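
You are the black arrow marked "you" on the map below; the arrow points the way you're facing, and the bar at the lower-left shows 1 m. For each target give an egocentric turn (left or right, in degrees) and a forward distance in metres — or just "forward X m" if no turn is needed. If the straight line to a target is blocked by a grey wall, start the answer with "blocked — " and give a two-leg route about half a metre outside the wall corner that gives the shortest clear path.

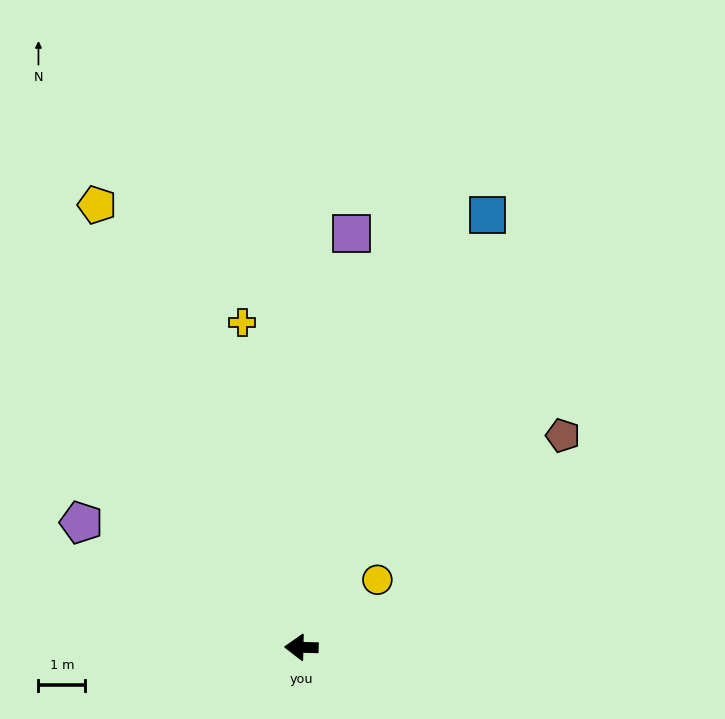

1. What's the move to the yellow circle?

turn right 137°, forward 2.2 m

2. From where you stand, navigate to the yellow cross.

turn right 78°, forward 7.0 m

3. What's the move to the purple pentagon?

turn right 28°, forward 5.4 m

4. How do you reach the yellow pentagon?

turn right 64°, forward 10.4 m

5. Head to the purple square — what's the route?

turn right 96°, forward 8.9 m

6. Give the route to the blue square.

turn right 112°, forward 10.0 m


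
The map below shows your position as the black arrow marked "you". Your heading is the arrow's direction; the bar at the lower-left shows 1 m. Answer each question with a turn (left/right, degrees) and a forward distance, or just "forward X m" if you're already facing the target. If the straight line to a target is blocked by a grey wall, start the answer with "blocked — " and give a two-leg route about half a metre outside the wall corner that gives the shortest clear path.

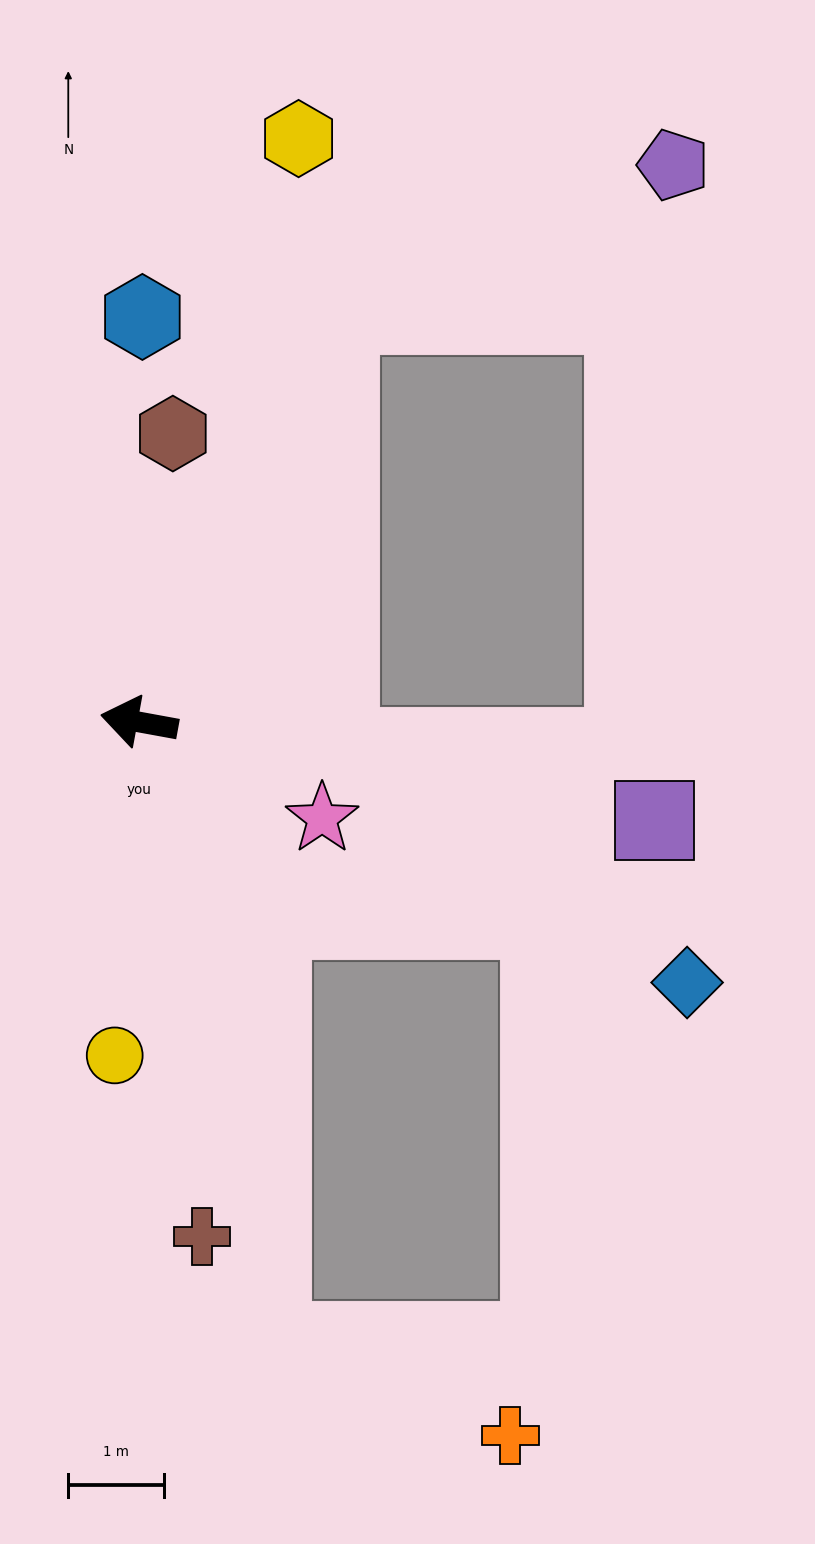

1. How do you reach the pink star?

turn left 163°, forward 2.2 m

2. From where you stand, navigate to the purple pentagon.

blocked — turn right 106°, forward 4.7 m, then turn right 40°, forward 3.8 m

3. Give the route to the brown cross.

turn left 107°, forward 5.4 m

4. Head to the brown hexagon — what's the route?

turn right 86°, forward 3.0 m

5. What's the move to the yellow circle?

turn left 96°, forward 3.5 m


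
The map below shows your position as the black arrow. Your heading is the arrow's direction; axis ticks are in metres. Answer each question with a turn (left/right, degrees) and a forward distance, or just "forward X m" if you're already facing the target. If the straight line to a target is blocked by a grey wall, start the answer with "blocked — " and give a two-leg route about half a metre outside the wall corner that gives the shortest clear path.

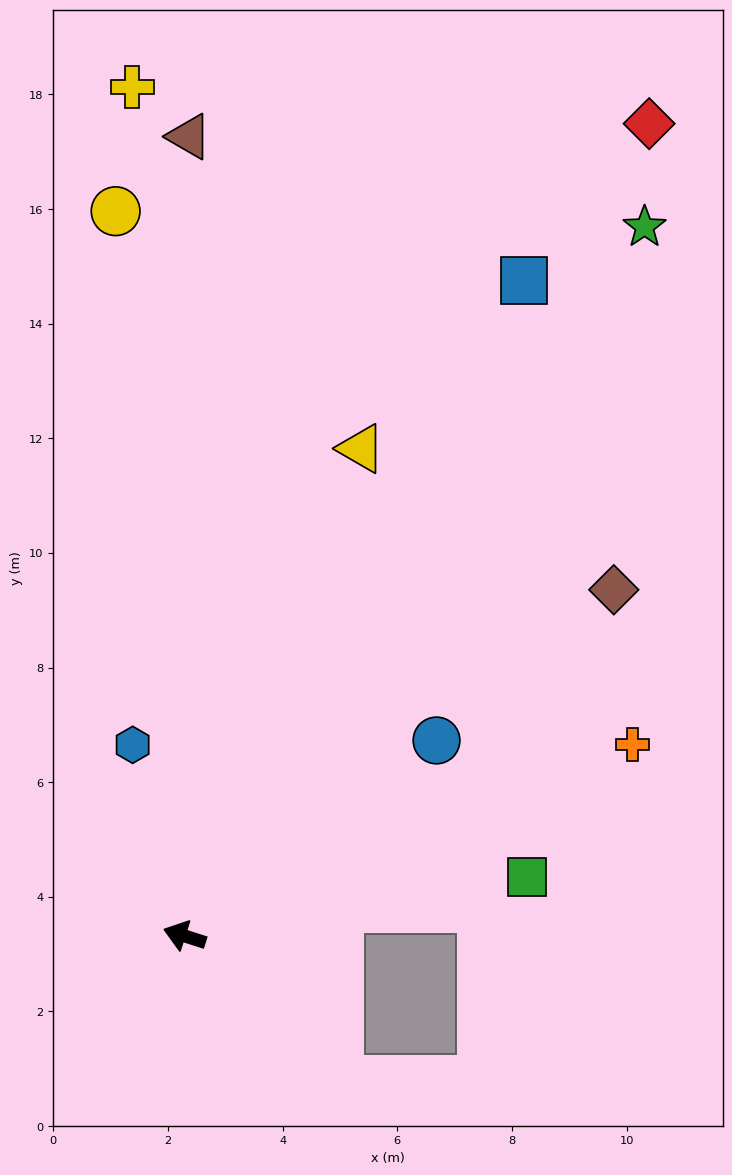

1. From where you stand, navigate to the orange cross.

turn right 139°, forward 8.5 m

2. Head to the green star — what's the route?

turn right 105°, forward 14.7 m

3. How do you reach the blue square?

turn right 100°, forward 12.9 m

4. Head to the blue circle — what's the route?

turn right 124°, forward 5.6 m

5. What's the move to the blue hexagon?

turn right 57°, forward 3.5 m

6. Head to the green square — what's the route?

turn right 153°, forward 6.1 m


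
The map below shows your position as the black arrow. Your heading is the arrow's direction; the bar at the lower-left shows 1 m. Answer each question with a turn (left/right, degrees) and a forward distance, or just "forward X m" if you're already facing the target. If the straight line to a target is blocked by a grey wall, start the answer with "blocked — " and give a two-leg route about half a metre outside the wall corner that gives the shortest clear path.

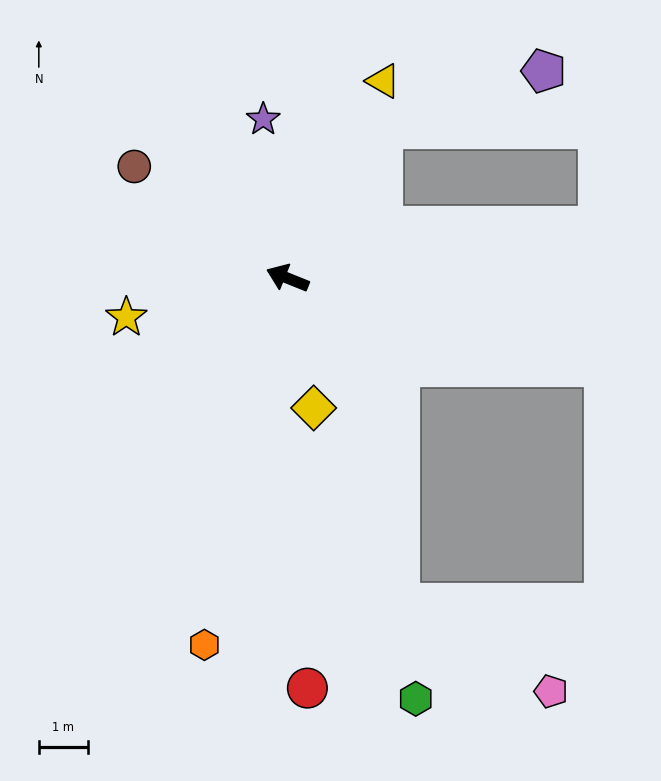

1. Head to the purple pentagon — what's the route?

blocked — turn right 100°, forward 3.6 m, then turn right 39°, forward 3.5 m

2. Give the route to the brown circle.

turn right 14°, forward 3.8 m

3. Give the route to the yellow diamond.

turn left 123°, forward 2.7 m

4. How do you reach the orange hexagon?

turn left 99°, forward 7.6 m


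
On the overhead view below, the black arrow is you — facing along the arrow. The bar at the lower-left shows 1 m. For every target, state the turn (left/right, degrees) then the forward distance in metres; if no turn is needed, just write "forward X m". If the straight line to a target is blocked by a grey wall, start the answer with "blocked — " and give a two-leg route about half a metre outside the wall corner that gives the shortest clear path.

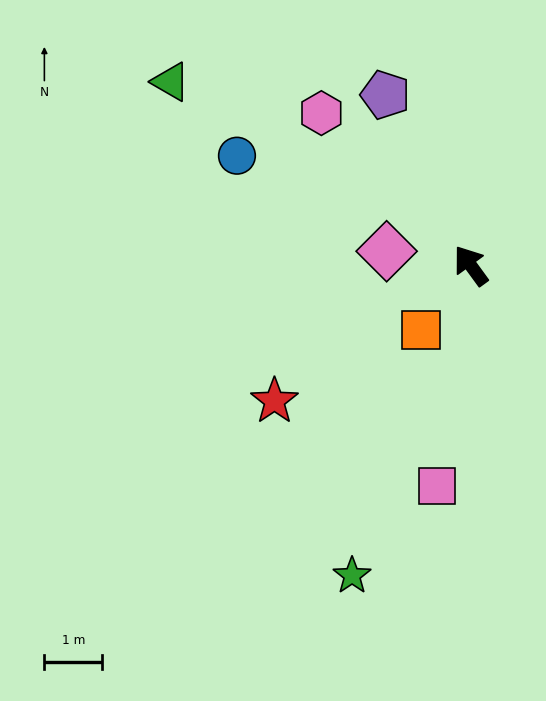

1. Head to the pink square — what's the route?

turn left 135°, forward 3.9 m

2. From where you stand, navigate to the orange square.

turn left 106°, forward 1.4 m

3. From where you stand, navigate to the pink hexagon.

turn left 8°, forward 3.7 m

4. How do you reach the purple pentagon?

turn right 9°, forward 3.3 m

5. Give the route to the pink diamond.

turn left 44°, forward 1.5 m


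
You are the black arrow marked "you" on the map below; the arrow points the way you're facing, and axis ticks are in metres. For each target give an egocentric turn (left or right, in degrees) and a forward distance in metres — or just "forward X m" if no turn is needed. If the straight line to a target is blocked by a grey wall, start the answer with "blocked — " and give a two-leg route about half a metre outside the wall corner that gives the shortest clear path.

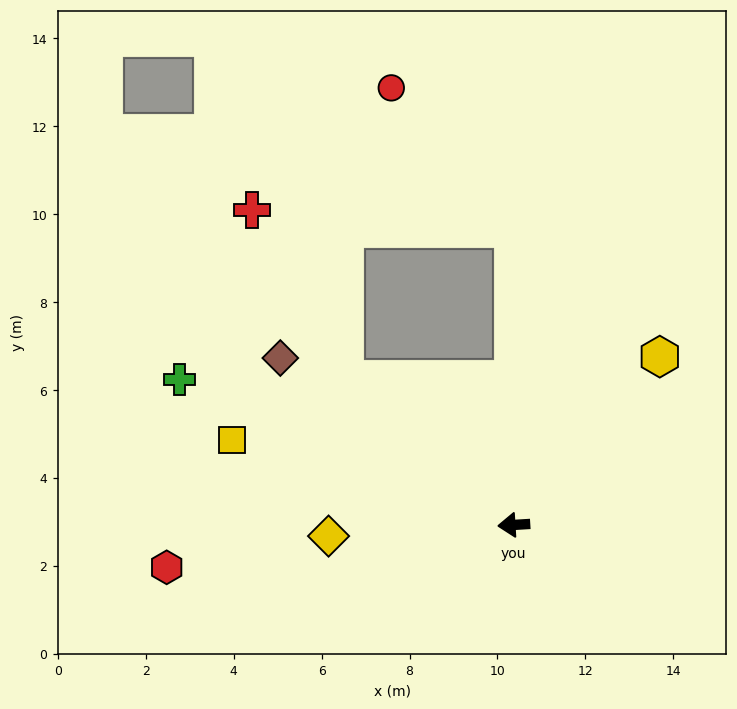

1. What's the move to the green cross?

turn right 27°, forward 8.3 m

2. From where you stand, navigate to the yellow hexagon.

turn right 134°, forward 5.1 m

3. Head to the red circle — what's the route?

blocked — turn right 93°, forward 6.7 m, then turn left 40°, forward 4.2 m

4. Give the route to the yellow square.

turn right 20°, forward 6.7 m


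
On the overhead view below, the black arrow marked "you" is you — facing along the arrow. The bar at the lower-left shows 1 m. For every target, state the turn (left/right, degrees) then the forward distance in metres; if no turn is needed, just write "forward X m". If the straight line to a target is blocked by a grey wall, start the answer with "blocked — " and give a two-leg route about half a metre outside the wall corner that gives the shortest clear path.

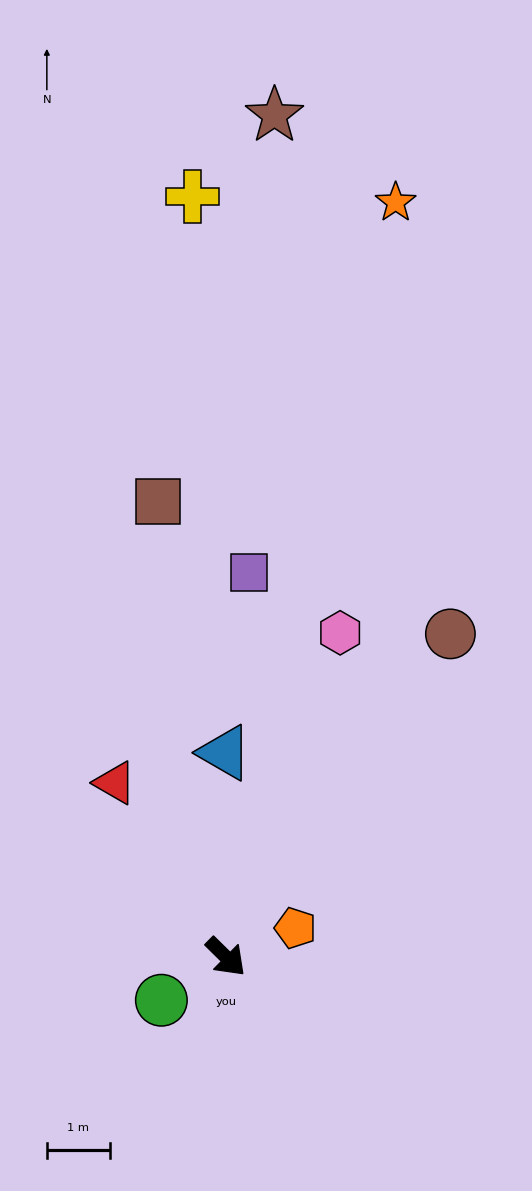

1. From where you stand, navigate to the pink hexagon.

turn left 115°, forward 5.5 m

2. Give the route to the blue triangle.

turn left 135°, forward 3.3 m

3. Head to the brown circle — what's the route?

turn left 100°, forward 6.3 m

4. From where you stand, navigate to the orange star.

turn left 122°, forward 12.3 m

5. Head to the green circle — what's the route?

turn right 102°, forward 1.2 m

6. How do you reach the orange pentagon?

turn left 67°, forward 1.2 m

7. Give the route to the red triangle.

turn left 167°, forward 3.3 m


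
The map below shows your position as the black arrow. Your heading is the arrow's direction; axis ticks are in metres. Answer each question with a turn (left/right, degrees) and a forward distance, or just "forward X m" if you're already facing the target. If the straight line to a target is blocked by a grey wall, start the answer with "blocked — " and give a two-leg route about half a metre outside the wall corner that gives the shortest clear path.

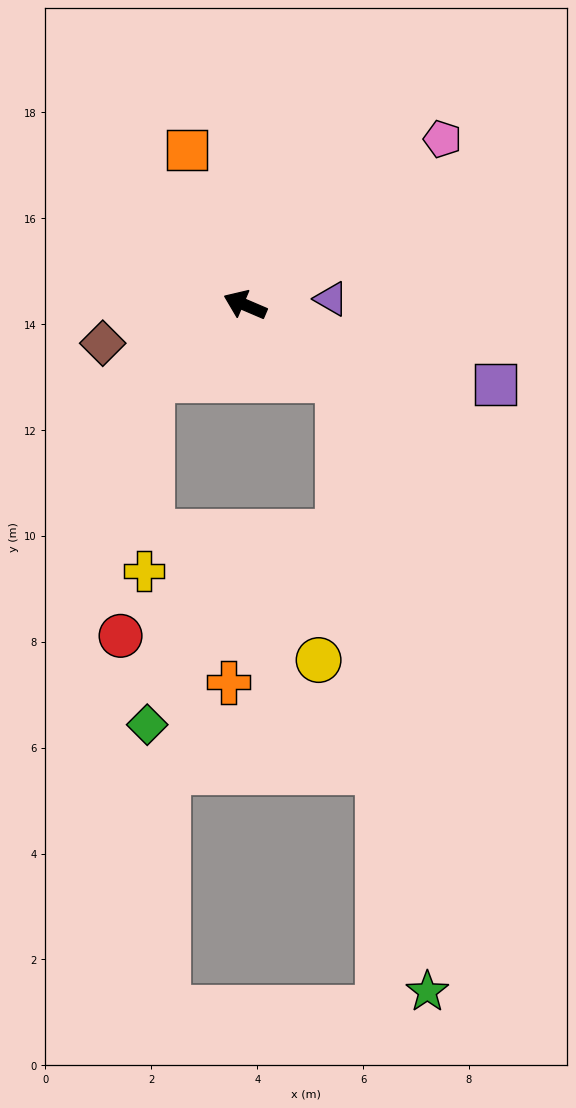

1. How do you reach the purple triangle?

turn right 153°, forward 1.6 m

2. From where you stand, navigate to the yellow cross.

blocked — turn left 62°, forward 2.3 m, then turn left 49°, forward 3.6 m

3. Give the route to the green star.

blocked — turn left 164°, forward 2.3 m, then turn right 43°, forward 11.7 m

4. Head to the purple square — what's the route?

turn right 174°, forward 5.0 m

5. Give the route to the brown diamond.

turn left 38°, forward 2.8 m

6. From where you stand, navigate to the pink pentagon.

turn right 117°, forward 4.9 m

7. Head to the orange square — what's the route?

turn right 46°, forward 3.1 m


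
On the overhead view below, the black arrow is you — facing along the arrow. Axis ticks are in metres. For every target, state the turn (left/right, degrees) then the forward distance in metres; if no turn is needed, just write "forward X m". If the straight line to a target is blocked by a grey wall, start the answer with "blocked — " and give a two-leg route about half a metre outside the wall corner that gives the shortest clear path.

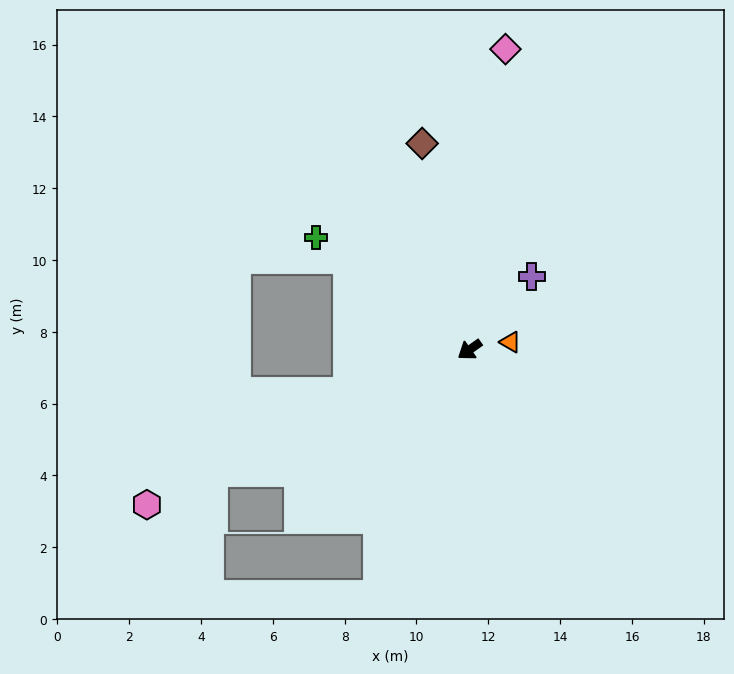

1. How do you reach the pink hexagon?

turn right 10°, forward 10.0 m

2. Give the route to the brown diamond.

turn right 112°, forward 5.9 m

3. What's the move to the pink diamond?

turn right 132°, forward 8.4 m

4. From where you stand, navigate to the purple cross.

turn right 166°, forward 2.7 m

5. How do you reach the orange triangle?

turn left 155°, forward 1.2 m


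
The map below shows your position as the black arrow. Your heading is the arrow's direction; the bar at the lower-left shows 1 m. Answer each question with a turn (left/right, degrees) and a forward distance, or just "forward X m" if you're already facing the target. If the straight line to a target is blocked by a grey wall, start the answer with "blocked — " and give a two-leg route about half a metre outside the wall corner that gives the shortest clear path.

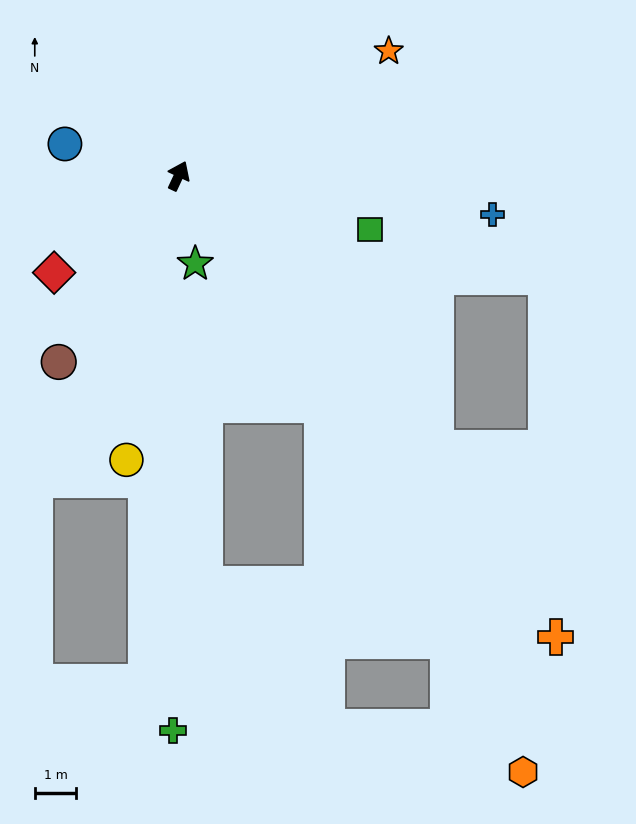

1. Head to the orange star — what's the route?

turn right 34°, forward 5.9 m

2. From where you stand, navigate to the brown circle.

turn left 172°, forward 5.3 m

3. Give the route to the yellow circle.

turn right 165°, forward 7.0 m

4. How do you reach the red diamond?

turn left 153°, forward 3.8 m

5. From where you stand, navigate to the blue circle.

turn left 99°, forward 2.8 m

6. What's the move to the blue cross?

turn right 72°, forward 7.6 m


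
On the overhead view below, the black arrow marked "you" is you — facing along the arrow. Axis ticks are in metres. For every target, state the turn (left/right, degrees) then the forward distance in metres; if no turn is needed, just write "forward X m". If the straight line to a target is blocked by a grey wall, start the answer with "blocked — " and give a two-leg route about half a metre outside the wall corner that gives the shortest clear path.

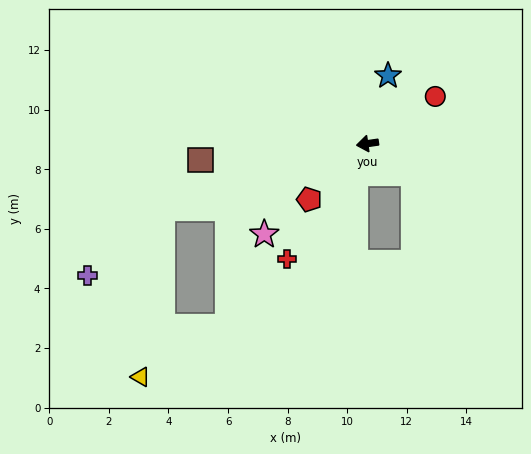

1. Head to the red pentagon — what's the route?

turn left 36°, forward 2.7 m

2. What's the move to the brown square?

turn right 3°, forward 5.6 m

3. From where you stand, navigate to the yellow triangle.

blocked — turn left 9°, forward 7.2 m, then turn left 65°, forward 5.7 m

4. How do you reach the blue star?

turn right 115°, forward 2.4 m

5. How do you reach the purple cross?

blocked — turn left 9°, forward 7.2 m, then turn left 24°, forward 3.4 m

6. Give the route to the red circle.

turn right 153°, forward 2.8 m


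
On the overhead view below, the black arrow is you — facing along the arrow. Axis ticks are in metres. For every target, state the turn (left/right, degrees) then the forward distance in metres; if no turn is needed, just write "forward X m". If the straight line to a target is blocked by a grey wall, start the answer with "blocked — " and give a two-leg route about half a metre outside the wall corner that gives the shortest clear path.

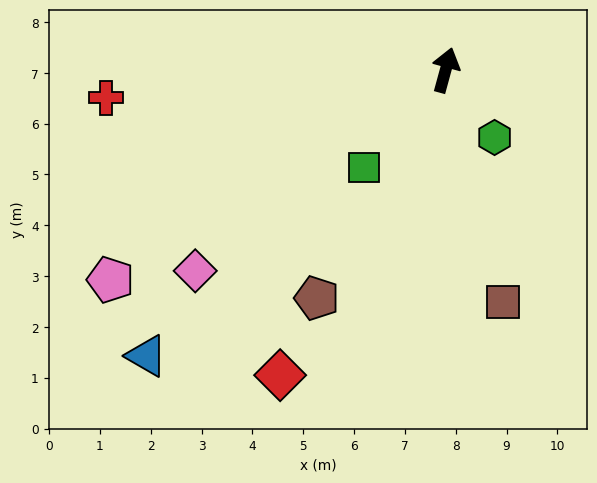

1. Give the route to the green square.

turn left 155°, forward 2.5 m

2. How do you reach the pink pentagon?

turn left 137°, forward 7.8 m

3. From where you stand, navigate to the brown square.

turn right 151°, forward 4.7 m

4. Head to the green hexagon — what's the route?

turn right 129°, forward 1.6 m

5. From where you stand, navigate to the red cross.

turn left 110°, forward 6.7 m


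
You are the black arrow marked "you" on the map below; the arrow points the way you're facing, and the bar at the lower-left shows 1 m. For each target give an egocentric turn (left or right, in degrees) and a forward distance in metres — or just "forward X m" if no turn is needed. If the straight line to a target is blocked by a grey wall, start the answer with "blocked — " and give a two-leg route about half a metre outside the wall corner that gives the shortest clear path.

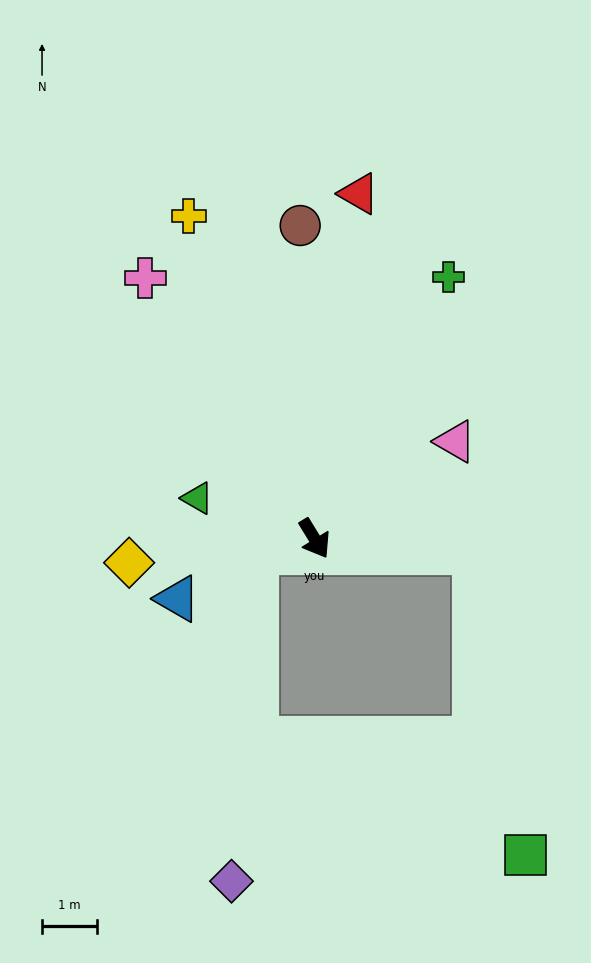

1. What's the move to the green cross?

turn left 121°, forward 5.4 m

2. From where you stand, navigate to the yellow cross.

turn left 170°, forward 6.3 m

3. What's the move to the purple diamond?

blocked — turn right 109°, forward 1.1 m, then turn left 73°, forward 6.1 m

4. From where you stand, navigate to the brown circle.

turn left 151°, forward 5.7 m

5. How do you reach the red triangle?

turn left 141°, forward 6.4 m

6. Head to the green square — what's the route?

blocked — turn left 54°, forward 3.0 m, then turn right 76°, forward 5.6 m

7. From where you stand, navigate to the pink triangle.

turn left 93°, forward 3.1 m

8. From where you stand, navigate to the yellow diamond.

turn right 114°, forward 3.4 m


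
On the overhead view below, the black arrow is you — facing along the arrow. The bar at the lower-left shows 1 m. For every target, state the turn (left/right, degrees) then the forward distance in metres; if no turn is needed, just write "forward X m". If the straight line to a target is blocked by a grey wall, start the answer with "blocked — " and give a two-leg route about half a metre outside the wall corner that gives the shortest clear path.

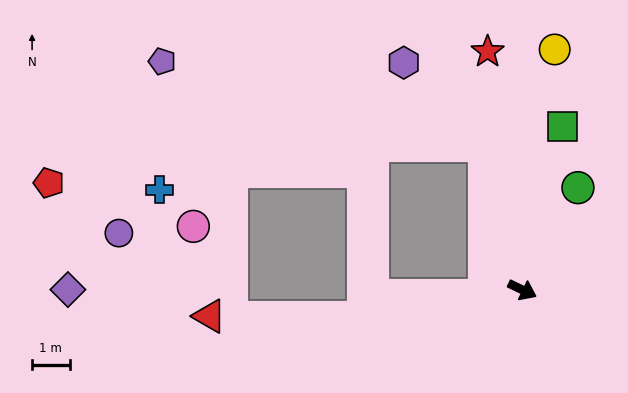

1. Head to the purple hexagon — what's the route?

blocked — turn left 131°, forward 4.0 m, then turn left 29°, forward 3.1 m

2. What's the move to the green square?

turn left 102°, forward 4.5 m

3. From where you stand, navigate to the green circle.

turn left 87°, forward 3.1 m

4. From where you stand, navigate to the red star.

turn left 124°, forward 6.4 m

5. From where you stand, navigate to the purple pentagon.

blocked — turn left 131°, forward 4.0 m, then turn left 60°, forward 8.9 m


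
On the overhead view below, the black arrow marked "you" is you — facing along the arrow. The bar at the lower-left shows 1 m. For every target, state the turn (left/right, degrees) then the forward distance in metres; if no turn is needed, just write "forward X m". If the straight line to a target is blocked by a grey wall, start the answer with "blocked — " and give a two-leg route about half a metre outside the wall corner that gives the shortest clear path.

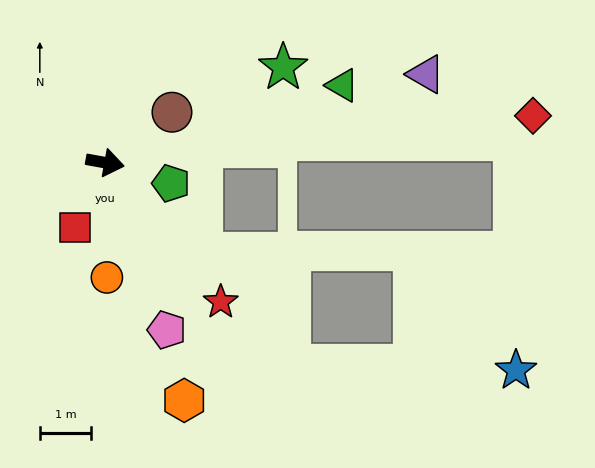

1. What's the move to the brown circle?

turn left 47°, forward 1.6 m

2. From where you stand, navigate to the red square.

turn right 105°, forward 1.4 m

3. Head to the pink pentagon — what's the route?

turn right 59°, forward 3.5 m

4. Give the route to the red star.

turn right 40°, forward 3.5 m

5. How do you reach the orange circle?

turn right 79°, forward 2.2 m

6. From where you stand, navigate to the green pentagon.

turn right 7°, forward 1.3 m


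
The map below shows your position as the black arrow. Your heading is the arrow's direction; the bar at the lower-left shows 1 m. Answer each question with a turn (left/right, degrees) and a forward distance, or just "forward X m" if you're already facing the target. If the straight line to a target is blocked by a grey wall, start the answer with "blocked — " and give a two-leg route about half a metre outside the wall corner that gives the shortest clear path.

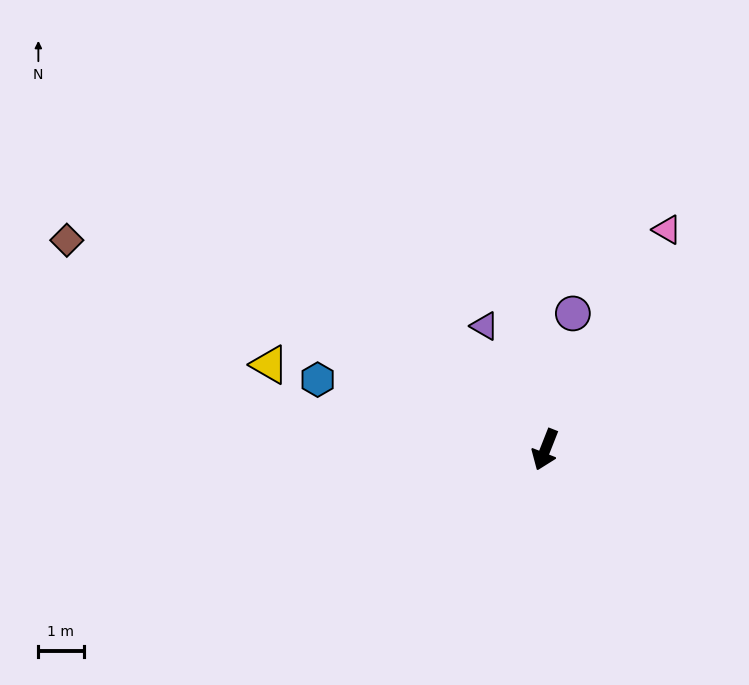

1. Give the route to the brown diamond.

turn right 92°, forward 11.5 m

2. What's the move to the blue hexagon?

turn right 86°, forward 5.3 m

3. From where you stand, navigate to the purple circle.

turn right 170°, forward 3.1 m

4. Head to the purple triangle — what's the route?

turn right 132°, forward 3.0 m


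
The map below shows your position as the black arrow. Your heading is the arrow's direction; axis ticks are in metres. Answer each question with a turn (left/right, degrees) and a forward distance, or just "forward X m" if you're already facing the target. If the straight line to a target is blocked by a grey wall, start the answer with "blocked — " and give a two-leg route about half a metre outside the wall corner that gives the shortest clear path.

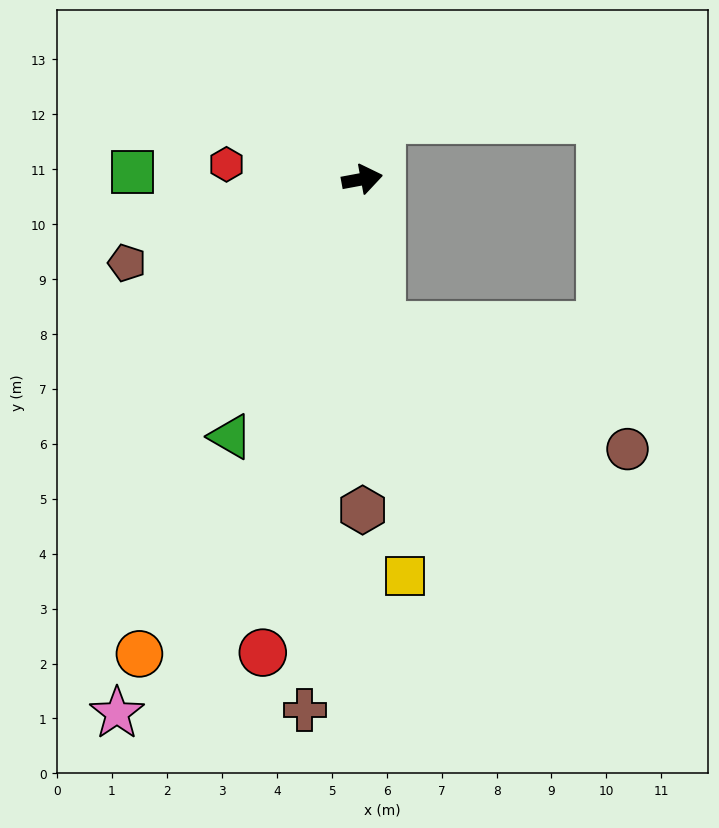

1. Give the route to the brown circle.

blocked — turn right 93°, forward 2.7 m, then turn left 56°, forward 5.0 m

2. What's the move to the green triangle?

turn right 128°, forward 5.3 m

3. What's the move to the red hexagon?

turn left 163°, forward 2.5 m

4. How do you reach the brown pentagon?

turn right 171°, forward 4.5 m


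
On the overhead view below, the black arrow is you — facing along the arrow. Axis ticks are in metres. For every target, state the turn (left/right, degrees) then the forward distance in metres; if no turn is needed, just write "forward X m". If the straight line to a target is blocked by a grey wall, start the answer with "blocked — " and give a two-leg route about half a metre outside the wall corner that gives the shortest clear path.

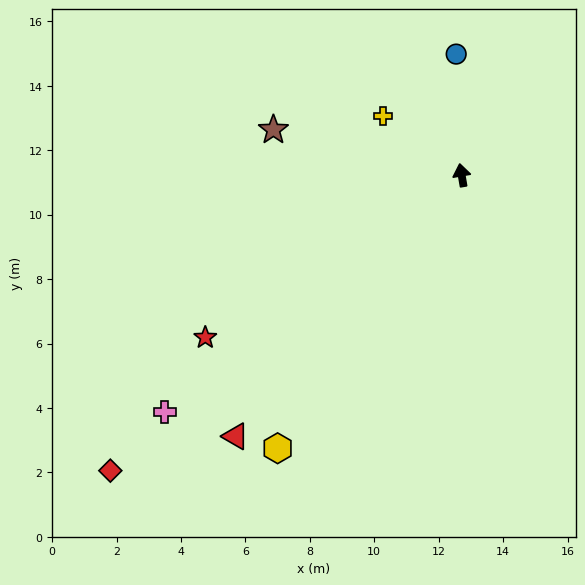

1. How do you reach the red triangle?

turn left 129°, forward 10.7 m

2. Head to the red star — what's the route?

turn left 113°, forward 9.4 m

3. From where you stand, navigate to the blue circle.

turn right 7°, forward 3.8 m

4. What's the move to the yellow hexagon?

turn left 136°, forward 10.2 m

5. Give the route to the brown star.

turn left 67°, forward 6.0 m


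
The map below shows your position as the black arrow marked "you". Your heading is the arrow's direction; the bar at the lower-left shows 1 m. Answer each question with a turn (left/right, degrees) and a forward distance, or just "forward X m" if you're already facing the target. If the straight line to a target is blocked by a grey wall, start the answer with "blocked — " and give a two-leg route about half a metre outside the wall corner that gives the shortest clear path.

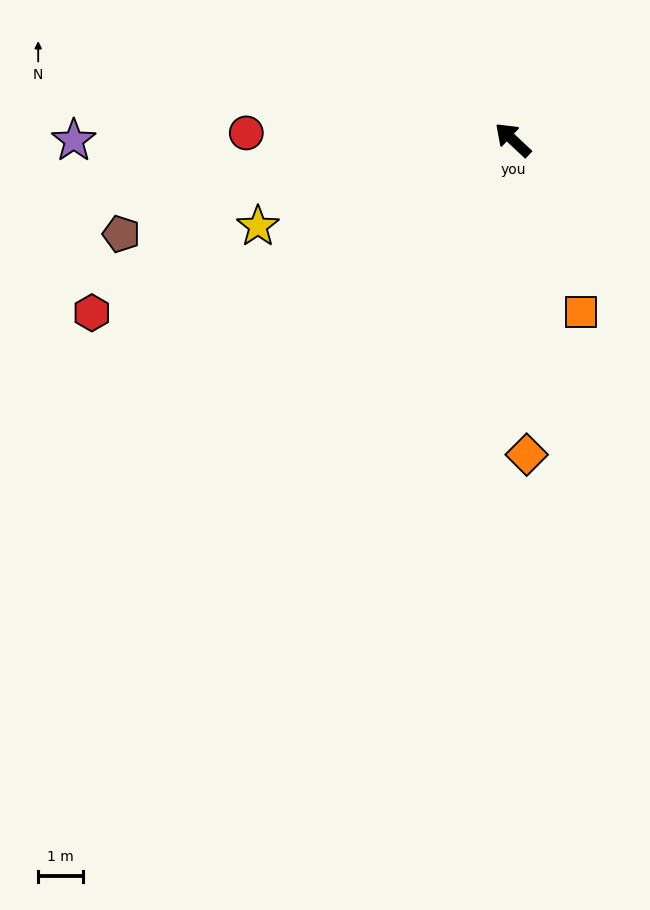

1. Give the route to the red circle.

turn left 42°, forward 5.9 m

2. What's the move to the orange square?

turn left 155°, forward 4.1 m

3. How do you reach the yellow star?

turn left 62°, forward 6.0 m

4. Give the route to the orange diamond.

turn left 136°, forward 7.0 m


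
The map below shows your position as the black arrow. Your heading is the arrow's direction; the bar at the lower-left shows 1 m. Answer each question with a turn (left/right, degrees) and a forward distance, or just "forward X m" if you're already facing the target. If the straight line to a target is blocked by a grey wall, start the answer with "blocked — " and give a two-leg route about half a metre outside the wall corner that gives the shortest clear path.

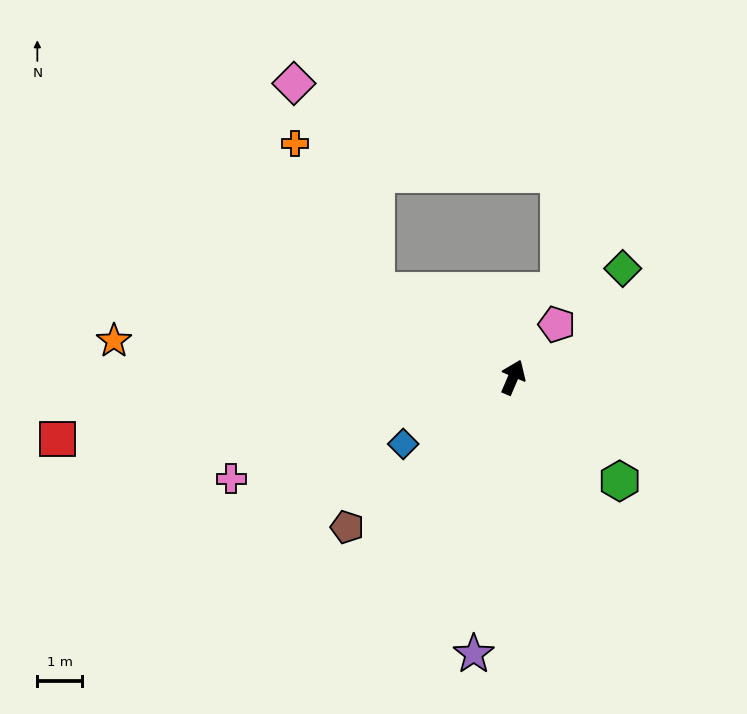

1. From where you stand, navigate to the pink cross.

turn left 133°, forward 6.8 m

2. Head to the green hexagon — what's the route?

turn right 111°, forward 3.4 m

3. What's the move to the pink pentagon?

turn right 17°, forward 1.5 m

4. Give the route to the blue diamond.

turn left 144°, forward 2.9 m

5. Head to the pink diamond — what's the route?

blocked — turn left 81°, forward 3.7 m, then turn right 36°, forward 5.0 m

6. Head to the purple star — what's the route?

turn right 165°, forward 6.3 m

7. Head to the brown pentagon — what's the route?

turn left 155°, forward 5.0 m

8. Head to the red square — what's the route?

turn left 121°, forward 10.4 m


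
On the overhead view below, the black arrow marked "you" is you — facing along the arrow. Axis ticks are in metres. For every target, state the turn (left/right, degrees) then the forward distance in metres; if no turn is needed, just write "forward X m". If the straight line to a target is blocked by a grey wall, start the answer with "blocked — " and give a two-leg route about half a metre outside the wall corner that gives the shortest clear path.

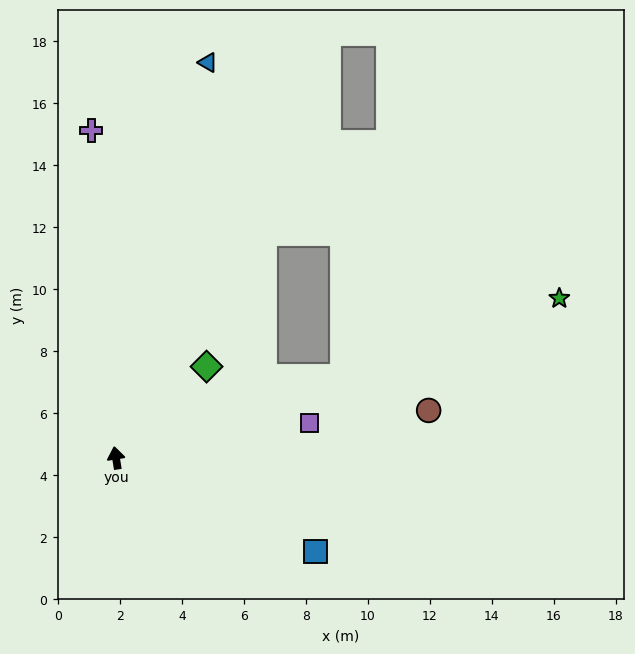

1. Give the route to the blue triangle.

turn right 22°, forward 13.1 m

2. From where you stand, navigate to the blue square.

turn right 124°, forward 7.1 m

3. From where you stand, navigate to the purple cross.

turn right 5°, forward 10.6 m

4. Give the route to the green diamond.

turn right 54°, forward 4.2 m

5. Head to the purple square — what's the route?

turn right 89°, forward 6.3 m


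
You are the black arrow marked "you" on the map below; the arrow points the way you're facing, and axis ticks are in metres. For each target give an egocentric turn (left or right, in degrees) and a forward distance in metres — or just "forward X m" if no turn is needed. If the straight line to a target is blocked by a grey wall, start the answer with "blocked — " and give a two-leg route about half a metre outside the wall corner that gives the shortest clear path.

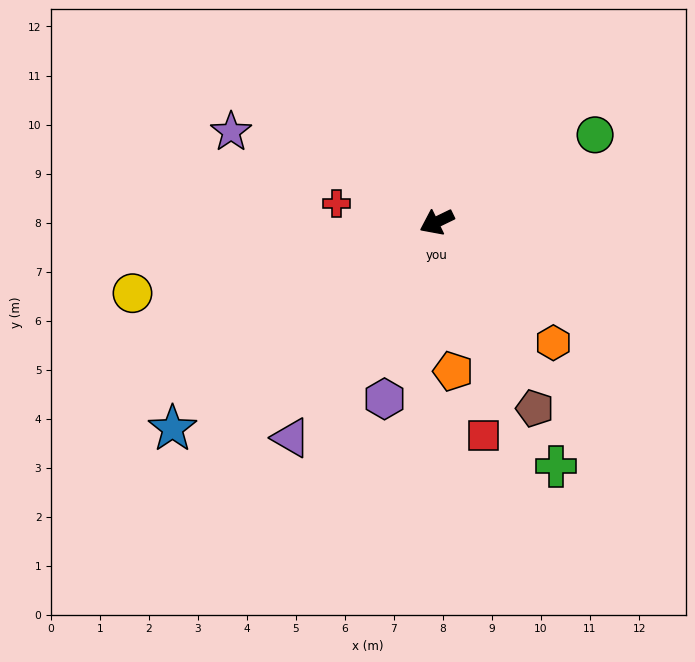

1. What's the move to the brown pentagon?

turn left 92°, forward 4.3 m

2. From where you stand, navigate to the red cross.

turn right 36°, forward 2.1 m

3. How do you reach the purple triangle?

turn left 30°, forward 5.3 m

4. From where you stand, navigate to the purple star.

turn right 50°, forward 4.6 m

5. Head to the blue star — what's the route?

turn left 12°, forward 6.8 m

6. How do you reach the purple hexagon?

turn left 48°, forward 3.8 m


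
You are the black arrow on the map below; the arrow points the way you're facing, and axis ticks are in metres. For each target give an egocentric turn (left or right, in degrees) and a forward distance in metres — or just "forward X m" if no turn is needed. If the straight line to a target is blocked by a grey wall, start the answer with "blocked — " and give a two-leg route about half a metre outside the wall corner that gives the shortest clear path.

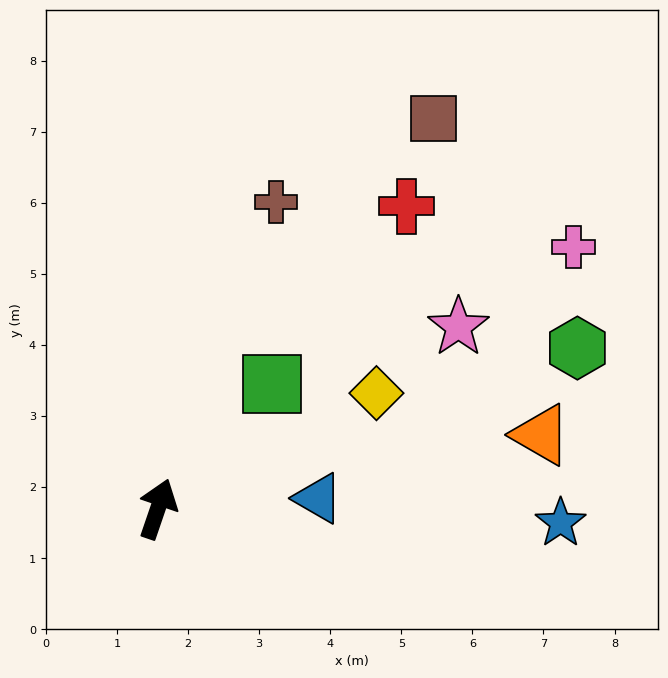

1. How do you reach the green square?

turn right 24°, forward 2.4 m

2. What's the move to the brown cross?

turn right 2°, forward 4.6 m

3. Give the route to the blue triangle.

turn right 67°, forward 2.3 m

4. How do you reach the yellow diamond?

turn right 43°, forward 3.5 m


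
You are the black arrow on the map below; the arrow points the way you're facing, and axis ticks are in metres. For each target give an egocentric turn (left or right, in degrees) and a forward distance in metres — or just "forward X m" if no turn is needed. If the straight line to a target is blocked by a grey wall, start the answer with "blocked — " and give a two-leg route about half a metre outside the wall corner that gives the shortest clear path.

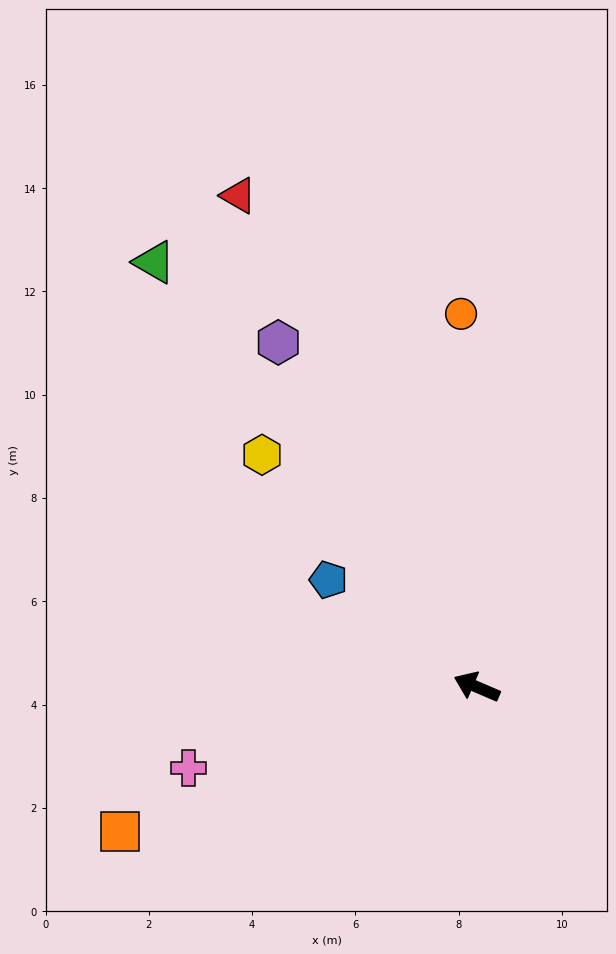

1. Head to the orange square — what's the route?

turn left 45°, forward 7.5 m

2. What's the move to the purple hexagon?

turn right 37°, forward 7.7 m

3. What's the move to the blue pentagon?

turn right 13°, forward 3.5 m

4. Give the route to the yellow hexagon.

turn right 24°, forward 6.1 m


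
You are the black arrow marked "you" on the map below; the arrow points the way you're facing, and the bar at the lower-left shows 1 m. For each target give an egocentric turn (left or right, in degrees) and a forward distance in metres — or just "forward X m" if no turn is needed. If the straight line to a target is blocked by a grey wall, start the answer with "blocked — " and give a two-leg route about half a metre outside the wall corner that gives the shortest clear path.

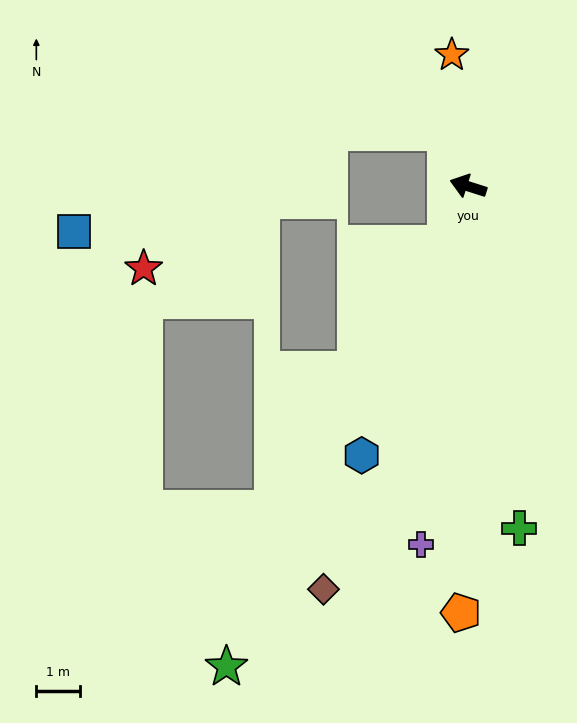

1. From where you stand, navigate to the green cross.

turn left 116°, forward 7.9 m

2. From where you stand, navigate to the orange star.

turn right 65°, forward 3.0 m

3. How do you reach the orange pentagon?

turn left 107°, forward 9.7 m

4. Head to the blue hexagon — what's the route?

turn left 86°, forward 6.6 m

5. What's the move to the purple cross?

turn left 100°, forward 8.2 m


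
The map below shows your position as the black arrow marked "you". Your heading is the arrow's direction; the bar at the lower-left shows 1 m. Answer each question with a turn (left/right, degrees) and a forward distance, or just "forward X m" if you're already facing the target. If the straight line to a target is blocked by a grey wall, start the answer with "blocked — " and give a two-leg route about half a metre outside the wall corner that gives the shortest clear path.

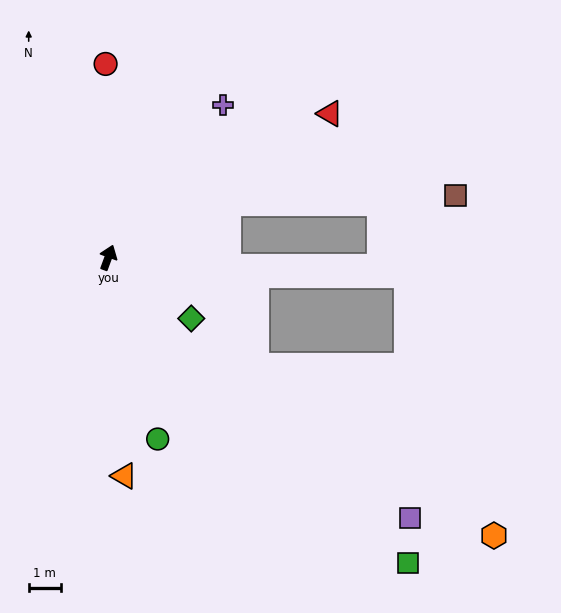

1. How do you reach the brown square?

blocked — turn right 45°, forward 4.1 m, then turn right 23°, forward 7.1 m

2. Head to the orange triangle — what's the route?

turn right 156°, forward 6.9 m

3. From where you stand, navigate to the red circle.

turn left 21°, forward 6.1 m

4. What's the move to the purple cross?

turn right 17°, forward 6.0 m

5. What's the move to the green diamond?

turn right 106°, forward 3.2 m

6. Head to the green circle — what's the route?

turn right 145°, forward 5.9 m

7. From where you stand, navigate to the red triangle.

turn right 37°, forward 8.3 m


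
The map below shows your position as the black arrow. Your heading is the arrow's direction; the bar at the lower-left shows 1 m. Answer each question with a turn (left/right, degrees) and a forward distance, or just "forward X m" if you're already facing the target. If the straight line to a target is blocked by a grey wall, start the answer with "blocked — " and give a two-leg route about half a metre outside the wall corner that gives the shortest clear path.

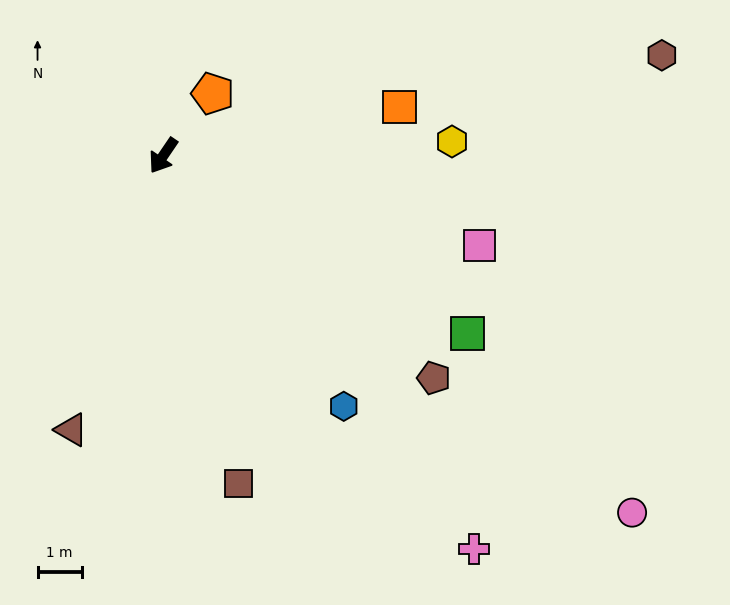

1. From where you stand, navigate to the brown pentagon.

turn left 85°, forward 7.9 m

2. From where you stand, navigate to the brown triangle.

turn left 16°, forward 6.5 m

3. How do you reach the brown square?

turn left 47°, forward 7.6 m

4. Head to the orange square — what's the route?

turn left 136°, forward 5.4 m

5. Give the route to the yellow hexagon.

turn left 127°, forward 6.5 m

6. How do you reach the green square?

turn left 94°, forward 7.9 m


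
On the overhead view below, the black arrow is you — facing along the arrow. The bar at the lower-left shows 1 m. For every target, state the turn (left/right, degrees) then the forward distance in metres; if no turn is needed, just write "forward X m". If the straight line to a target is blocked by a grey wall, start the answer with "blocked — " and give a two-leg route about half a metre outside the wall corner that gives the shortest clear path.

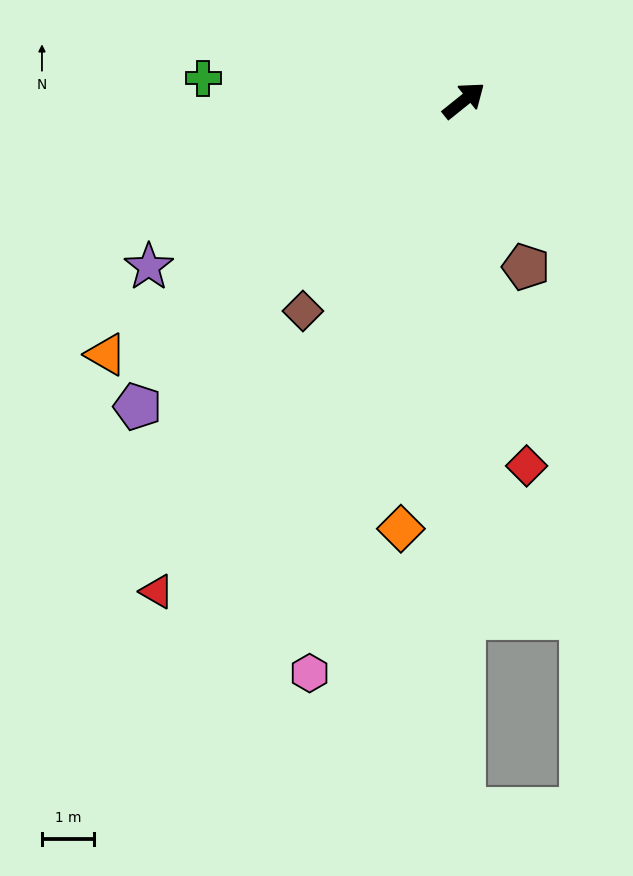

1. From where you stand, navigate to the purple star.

turn left 169°, forward 6.9 m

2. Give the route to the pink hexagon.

turn right 144°, forward 11.4 m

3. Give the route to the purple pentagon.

turn right 176°, forward 8.6 m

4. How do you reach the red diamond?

turn right 119°, forward 7.2 m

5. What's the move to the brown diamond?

turn right 166°, forward 5.1 m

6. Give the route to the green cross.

turn left 136°, forward 5.1 m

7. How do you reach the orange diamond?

turn right 137°, forward 8.4 m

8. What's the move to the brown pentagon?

turn right 108°, forward 3.4 m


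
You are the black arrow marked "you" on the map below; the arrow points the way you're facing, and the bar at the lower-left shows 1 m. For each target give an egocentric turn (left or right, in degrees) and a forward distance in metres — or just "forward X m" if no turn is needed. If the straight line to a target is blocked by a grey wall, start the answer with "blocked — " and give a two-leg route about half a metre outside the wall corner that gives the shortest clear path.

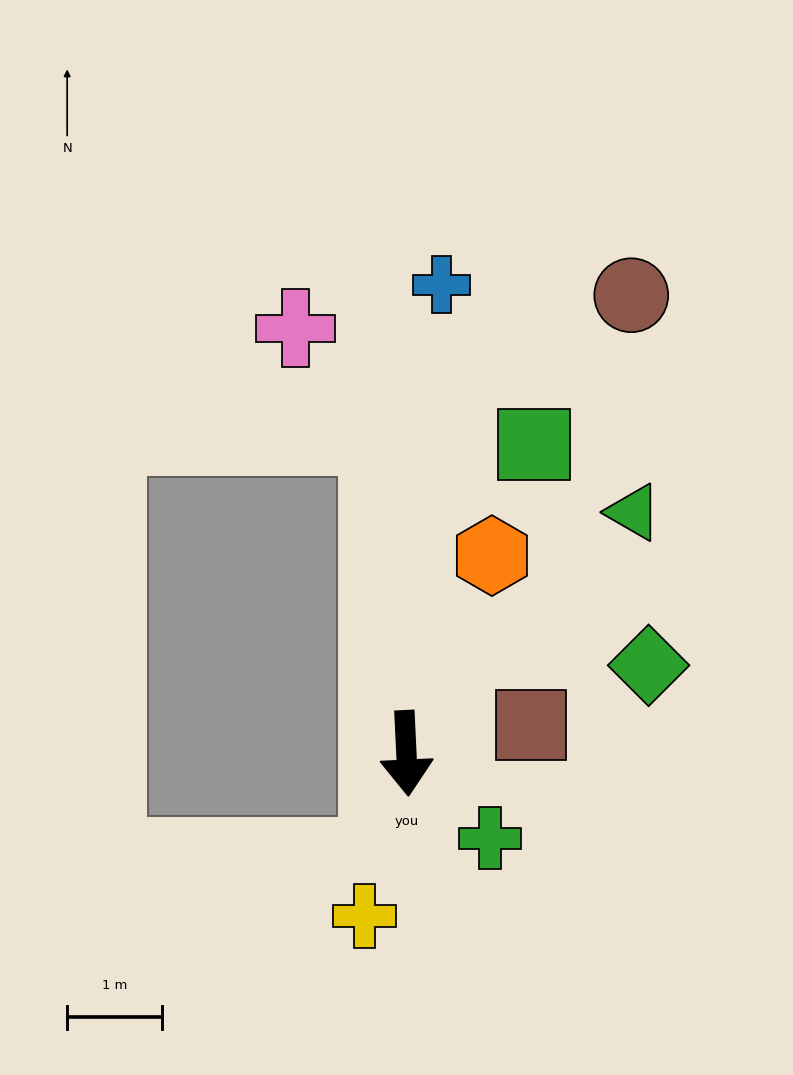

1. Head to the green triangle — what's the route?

turn left 134°, forward 3.5 m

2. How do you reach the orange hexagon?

turn left 154°, forward 2.3 m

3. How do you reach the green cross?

turn left 42°, forward 1.3 m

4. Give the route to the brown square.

turn left 100°, forward 1.4 m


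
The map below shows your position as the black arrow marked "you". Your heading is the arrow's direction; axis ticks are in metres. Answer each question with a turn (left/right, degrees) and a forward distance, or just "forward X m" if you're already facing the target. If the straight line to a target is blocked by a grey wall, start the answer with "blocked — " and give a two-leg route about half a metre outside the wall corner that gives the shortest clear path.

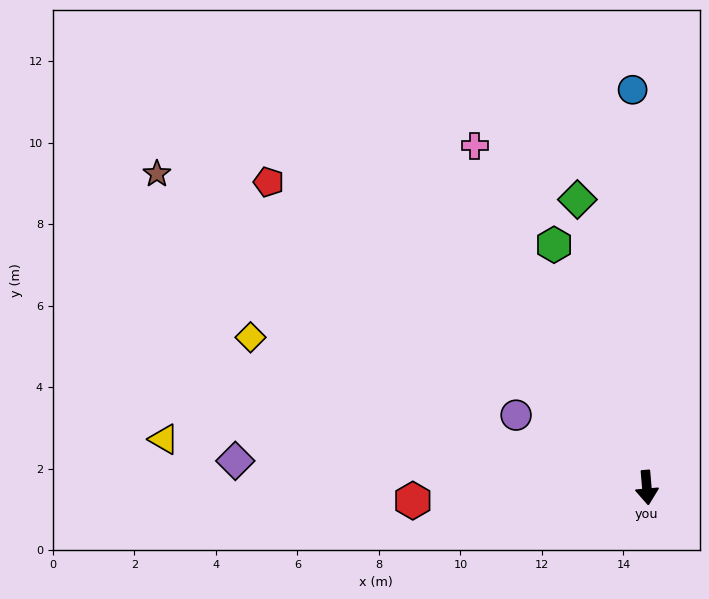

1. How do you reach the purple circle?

turn right 124°, forward 3.7 m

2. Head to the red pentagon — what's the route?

turn right 134°, forward 11.9 m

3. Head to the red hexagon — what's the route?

turn right 92°, forward 5.8 m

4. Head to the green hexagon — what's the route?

turn right 164°, forward 6.4 m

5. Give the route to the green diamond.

turn right 171°, forward 7.3 m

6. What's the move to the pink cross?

turn right 158°, forward 9.4 m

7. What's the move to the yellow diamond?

turn right 116°, forward 10.4 m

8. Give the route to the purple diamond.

turn right 99°, forward 10.1 m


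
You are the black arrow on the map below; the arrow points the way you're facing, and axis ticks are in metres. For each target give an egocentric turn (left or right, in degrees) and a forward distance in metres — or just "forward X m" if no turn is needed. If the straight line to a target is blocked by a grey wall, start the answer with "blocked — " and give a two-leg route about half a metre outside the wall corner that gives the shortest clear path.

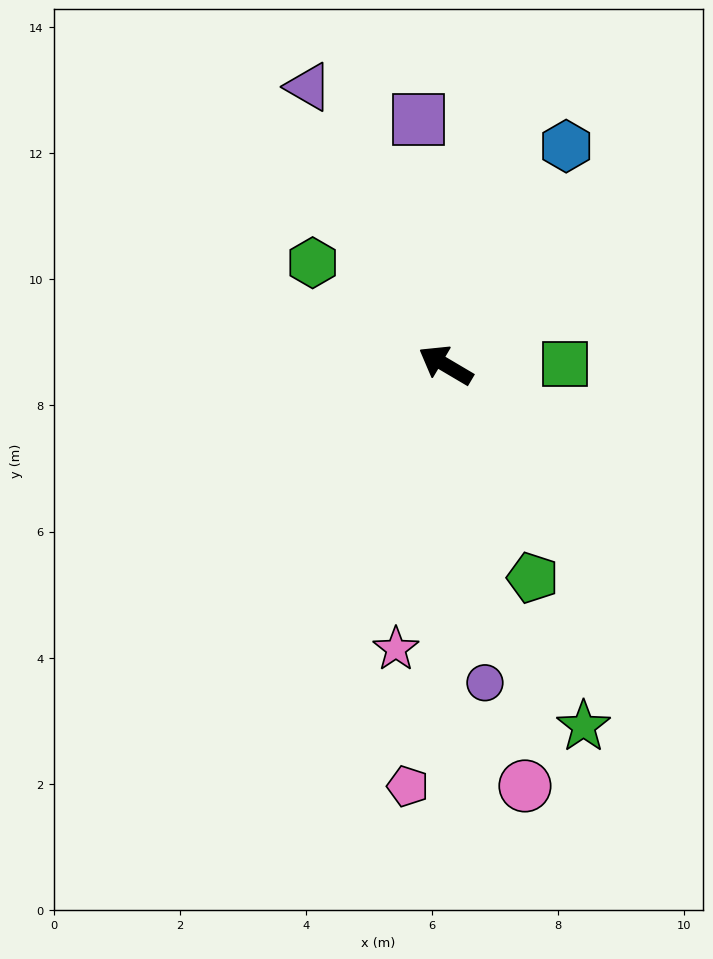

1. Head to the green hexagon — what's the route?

turn right 7°, forward 2.7 m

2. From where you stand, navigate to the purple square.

turn right 53°, forward 3.9 m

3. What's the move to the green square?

turn right 149°, forward 1.9 m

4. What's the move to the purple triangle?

turn right 33°, forward 4.9 m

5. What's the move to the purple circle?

turn left 128°, forward 5.1 m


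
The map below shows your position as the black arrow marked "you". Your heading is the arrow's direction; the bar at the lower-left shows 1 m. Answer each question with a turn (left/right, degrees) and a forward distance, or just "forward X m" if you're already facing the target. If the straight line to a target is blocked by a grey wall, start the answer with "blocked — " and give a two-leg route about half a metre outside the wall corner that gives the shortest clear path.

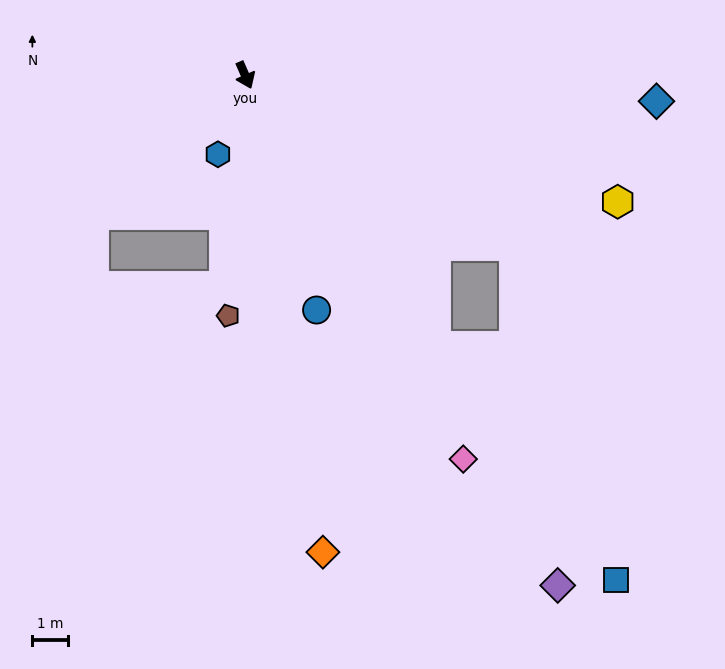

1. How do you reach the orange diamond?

turn right 14°, forward 13.5 m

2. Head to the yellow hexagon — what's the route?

turn left 48°, forward 11.0 m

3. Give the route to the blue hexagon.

turn right 43°, forward 2.3 m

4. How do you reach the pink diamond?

turn left 6°, forward 12.3 m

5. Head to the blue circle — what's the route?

turn right 7°, forward 6.9 m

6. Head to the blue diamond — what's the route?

turn left 63°, forward 11.5 m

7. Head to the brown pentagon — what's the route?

turn right 28°, forward 6.7 m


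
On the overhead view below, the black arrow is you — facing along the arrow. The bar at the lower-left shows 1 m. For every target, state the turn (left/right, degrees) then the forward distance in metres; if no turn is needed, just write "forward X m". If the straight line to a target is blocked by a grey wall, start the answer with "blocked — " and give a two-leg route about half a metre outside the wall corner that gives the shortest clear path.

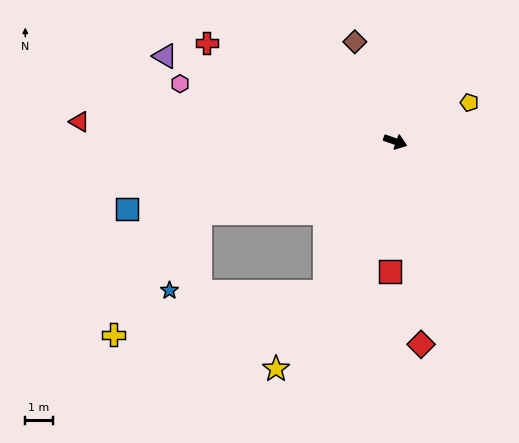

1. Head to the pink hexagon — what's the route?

turn right 175°, forward 8.1 m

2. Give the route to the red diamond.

turn right 63°, forward 7.5 m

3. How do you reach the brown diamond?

turn left 132°, forward 3.9 m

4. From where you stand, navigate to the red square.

turn right 73°, forward 4.7 m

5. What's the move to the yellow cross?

blocked — turn right 140°, forward 7.6 m, then turn left 34°, forward 5.4 m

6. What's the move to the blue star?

blocked — turn right 140°, forward 7.6 m, then turn left 47°, forward 3.0 m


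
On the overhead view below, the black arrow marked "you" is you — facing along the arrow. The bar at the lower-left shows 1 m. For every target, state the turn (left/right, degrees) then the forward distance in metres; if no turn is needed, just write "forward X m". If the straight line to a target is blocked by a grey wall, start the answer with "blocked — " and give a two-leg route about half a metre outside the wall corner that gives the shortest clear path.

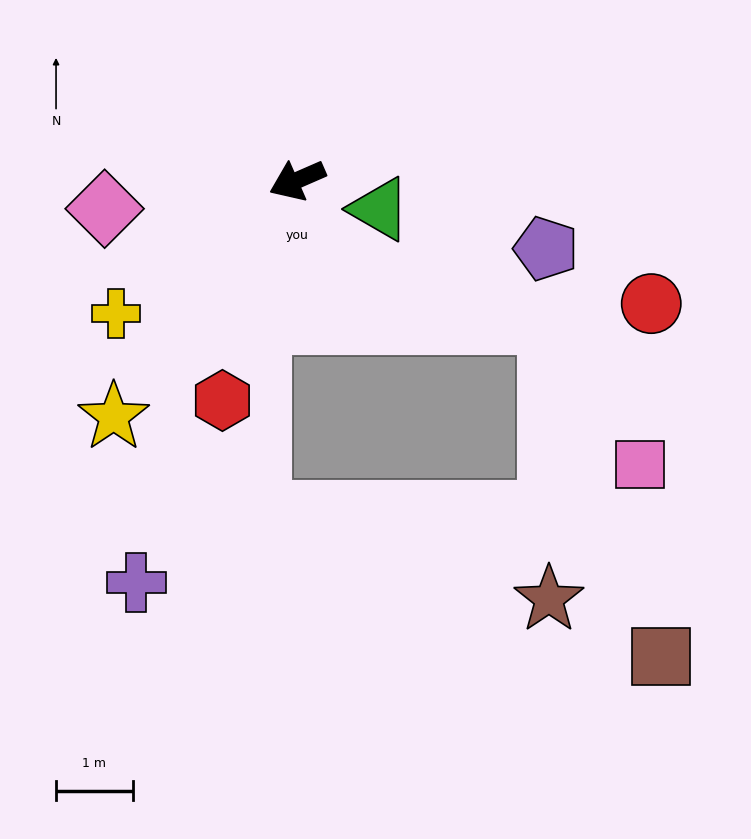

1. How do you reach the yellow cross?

turn left 13°, forward 2.9 m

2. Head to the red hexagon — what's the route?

turn left 48°, forward 3.0 m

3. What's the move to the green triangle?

turn left 137°, forward 1.1 m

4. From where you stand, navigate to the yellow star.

turn left 29°, forward 3.9 m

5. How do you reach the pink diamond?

turn right 15°, forward 2.5 m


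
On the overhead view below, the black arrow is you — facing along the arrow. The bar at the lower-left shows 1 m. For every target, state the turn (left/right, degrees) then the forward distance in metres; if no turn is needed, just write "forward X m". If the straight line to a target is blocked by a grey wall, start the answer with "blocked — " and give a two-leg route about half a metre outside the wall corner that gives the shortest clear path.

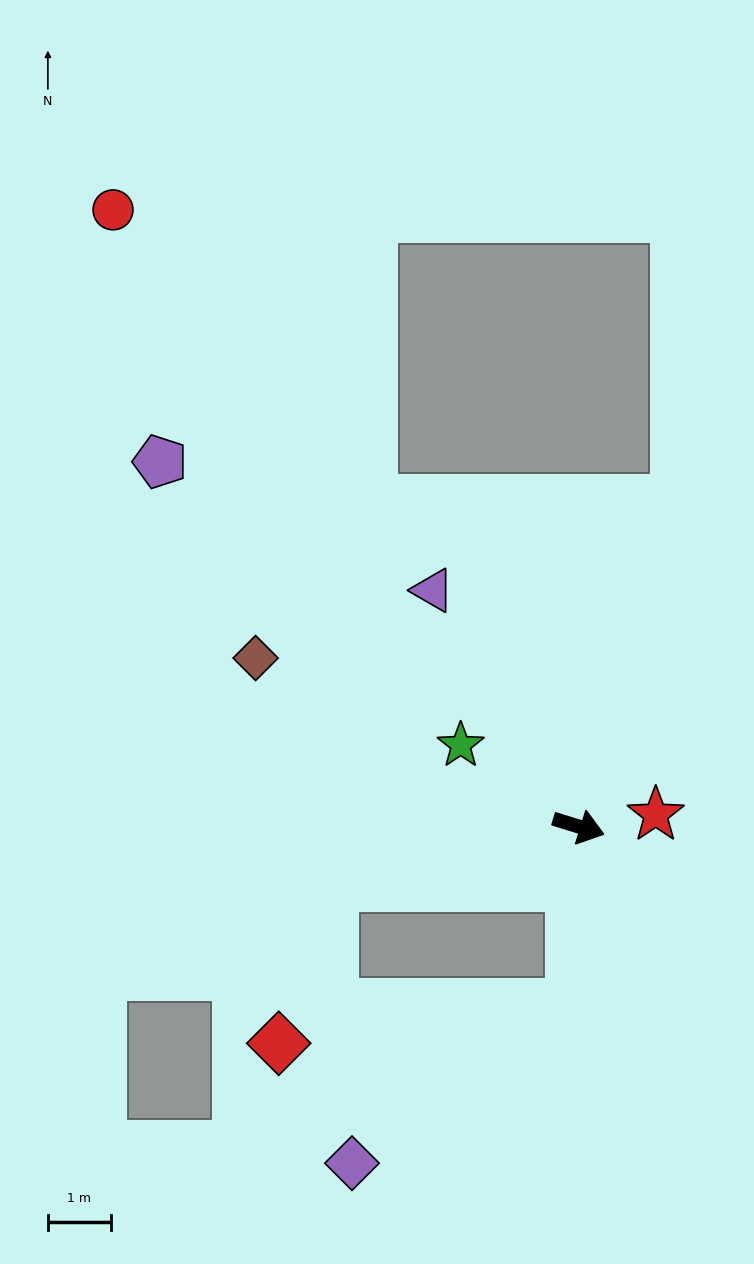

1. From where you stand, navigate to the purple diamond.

blocked — turn right 75°, forward 2.8 m, then turn right 52°, forward 4.3 m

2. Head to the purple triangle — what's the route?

turn left 139°, forward 4.4 m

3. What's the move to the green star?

turn left 163°, forward 2.3 m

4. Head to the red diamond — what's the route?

blocked — turn right 150°, forward 4.0 m, then turn left 59°, forward 2.7 m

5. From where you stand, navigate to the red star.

turn left 26°, forward 1.2 m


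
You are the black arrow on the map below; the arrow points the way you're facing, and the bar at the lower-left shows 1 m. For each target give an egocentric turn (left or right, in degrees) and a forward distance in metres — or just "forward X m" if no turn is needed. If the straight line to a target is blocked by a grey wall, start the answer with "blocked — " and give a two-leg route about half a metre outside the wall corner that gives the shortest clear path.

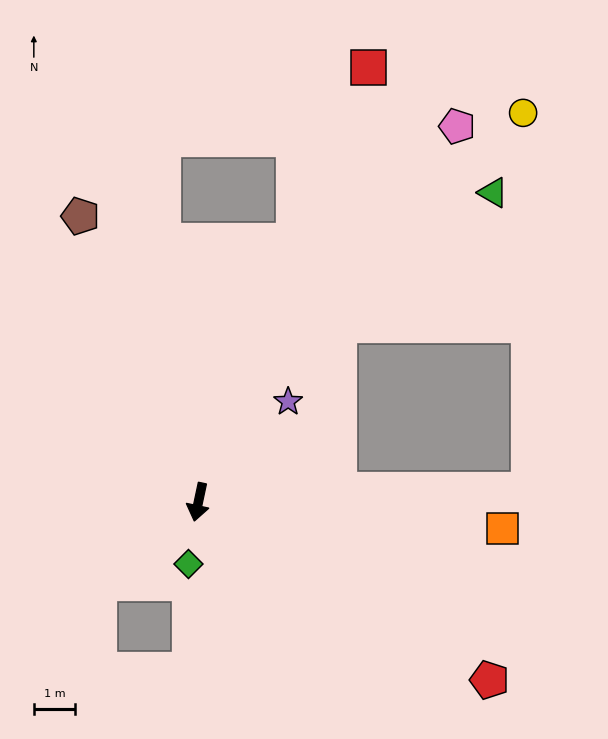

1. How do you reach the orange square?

turn left 97°, forward 7.4 m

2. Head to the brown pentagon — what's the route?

turn right 146°, forward 7.5 m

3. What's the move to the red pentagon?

turn left 71°, forward 8.3 m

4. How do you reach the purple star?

turn left 150°, forward 3.3 m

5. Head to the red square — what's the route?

turn left 171°, forward 11.3 m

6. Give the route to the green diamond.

turn left 3°, forward 1.5 m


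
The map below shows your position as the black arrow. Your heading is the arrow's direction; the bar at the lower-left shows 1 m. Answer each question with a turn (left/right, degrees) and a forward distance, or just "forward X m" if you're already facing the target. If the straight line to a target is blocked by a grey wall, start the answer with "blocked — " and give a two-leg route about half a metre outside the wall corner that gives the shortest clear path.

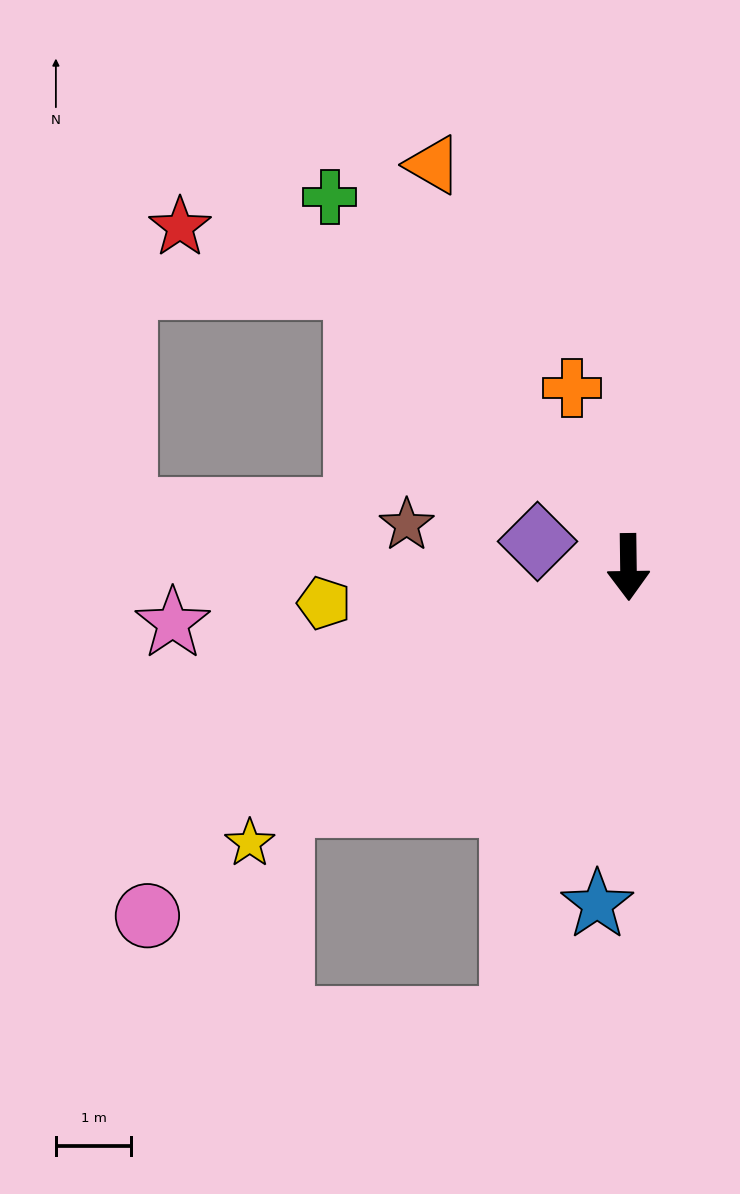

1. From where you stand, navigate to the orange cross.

turn right 163°, forward 2.5 m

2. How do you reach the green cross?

turn right 142°, forward 6.3 m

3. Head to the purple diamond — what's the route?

turn right 106°, forward 1.3 m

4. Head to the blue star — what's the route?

turn right 6°, forward 4.5 m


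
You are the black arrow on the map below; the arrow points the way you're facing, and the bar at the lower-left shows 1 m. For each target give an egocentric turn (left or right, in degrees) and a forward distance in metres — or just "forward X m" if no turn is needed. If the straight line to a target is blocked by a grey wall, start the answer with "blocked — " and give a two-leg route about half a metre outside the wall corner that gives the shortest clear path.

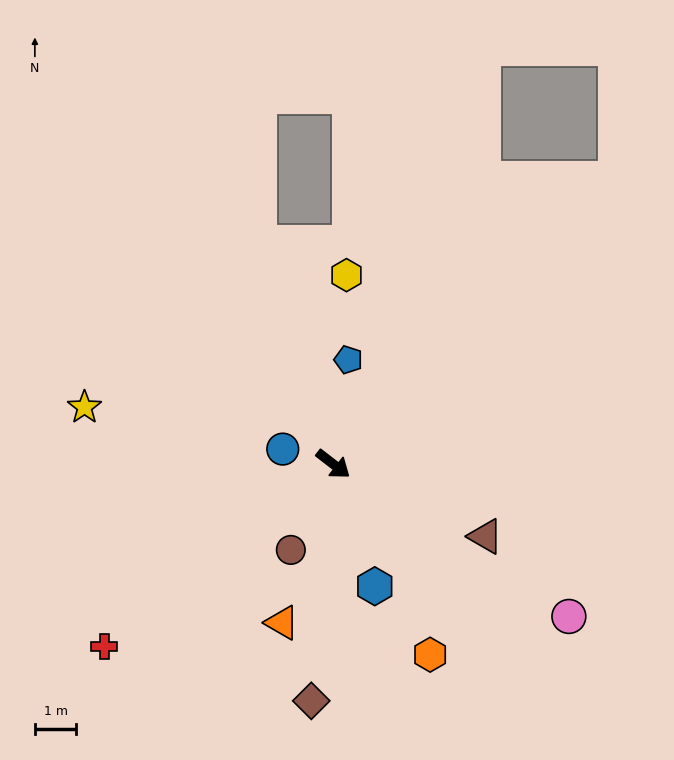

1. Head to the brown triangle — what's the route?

turn left 12°, forward 4.1 m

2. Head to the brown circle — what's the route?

turn right 79°, forward 2.3 m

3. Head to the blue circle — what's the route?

turn right 159°, forward 1.3 m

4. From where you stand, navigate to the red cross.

turn right 104°, forward 7.0 m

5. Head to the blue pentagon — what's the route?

turn left 119°, forward 2.5 m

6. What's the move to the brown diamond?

turn right 58°, forward 5.7 m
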